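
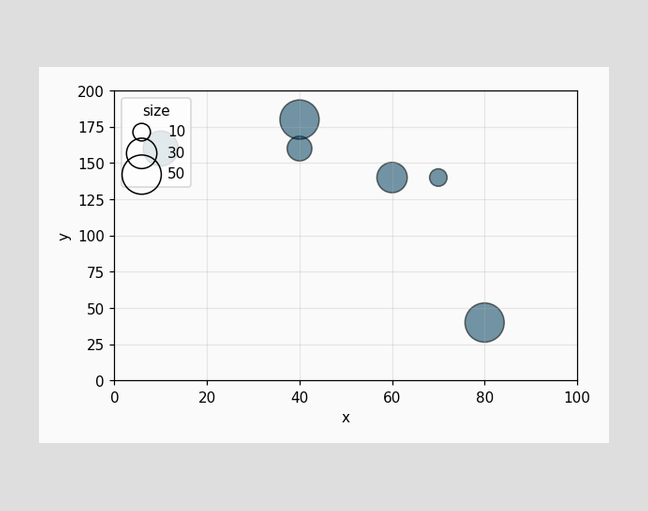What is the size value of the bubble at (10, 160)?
Matching the bubble at (10, 160) against the size legend gives 40.

40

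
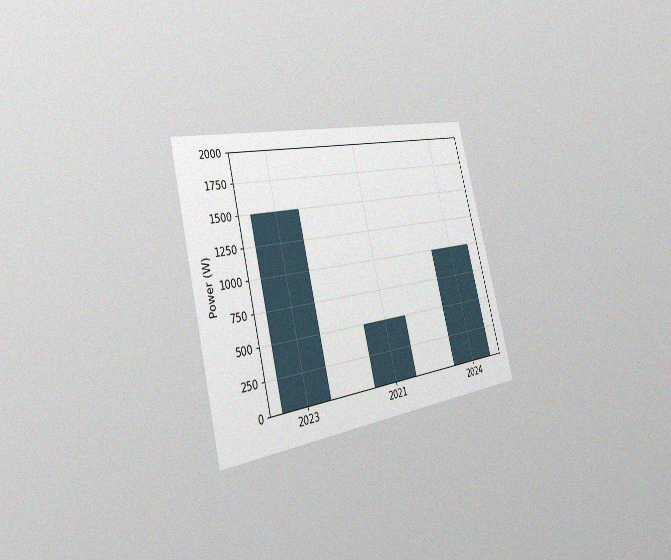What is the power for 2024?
The chart is tilted about 14° counter-clockwise and viewed slightly from the left, with some photo noise. Reading along the chart's y-axis, the 2024 bar reaches 1000W.

1000W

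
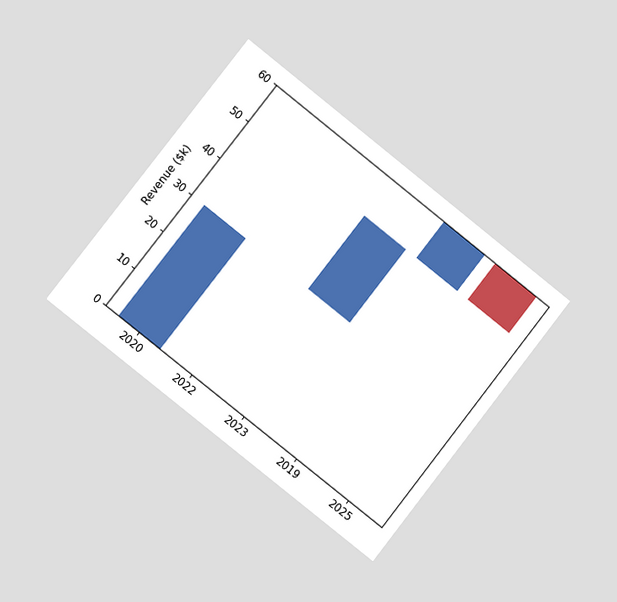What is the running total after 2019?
$60k

The chart is tilted about 38° clockwise and viewed at a slight angle. After 2019 the running total reaches $60k.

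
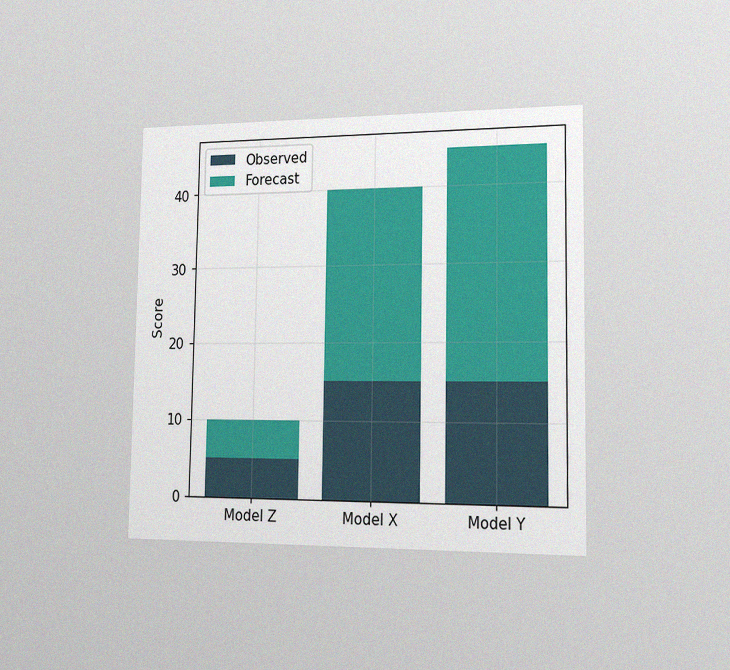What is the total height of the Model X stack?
The chart is viewed slightly from the right, with some photo noise. The Model X stack's top reaches 40 on the y-axis.

40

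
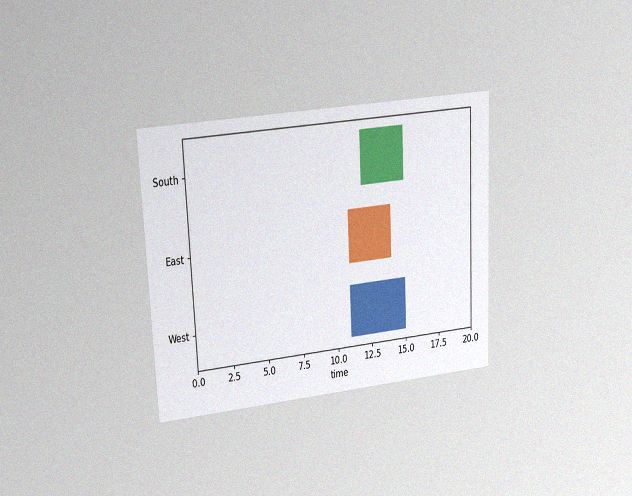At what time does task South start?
12

The chart is tilted about 3° counter-clockwise and viewed at a slight angle, with some photo noise. The South bar begins at t=12.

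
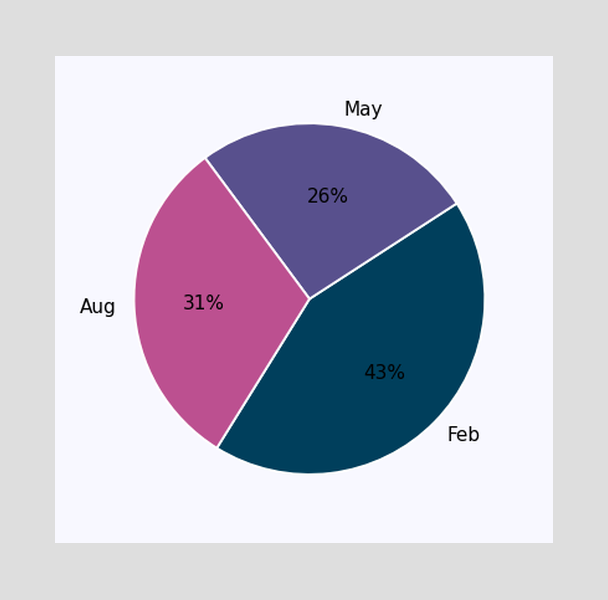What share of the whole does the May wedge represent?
The May slice takes up 26% of the pie.

26%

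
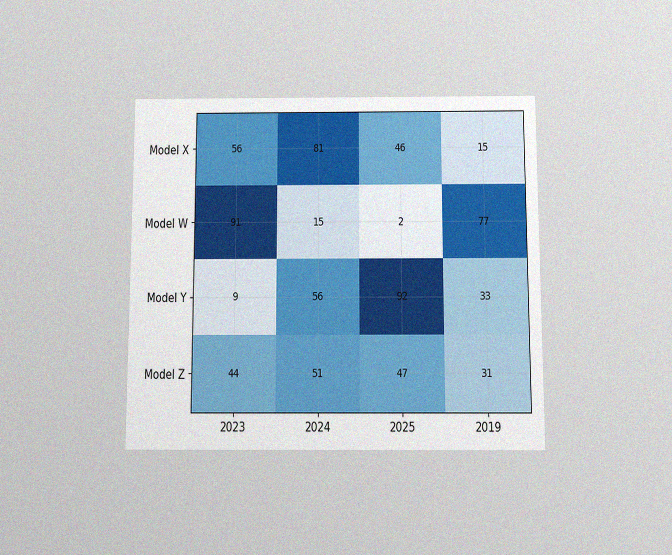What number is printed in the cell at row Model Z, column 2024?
The chart is viewed slightly from below, with some photo noise. The (Model Z, 2024) cell reads 51.

51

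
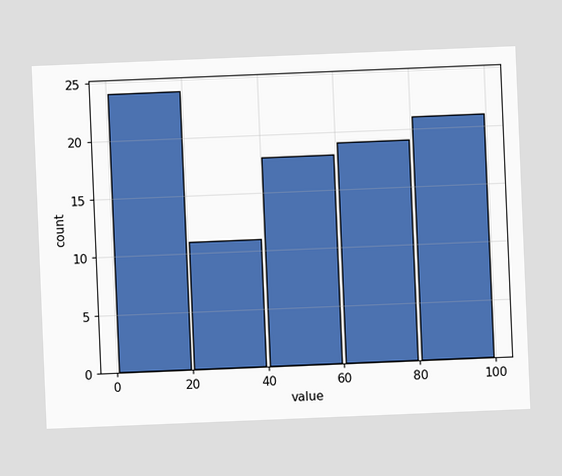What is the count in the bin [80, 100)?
The chart is tilted about 2° counter-clockwise. The [80, 100) bin has height 21.

21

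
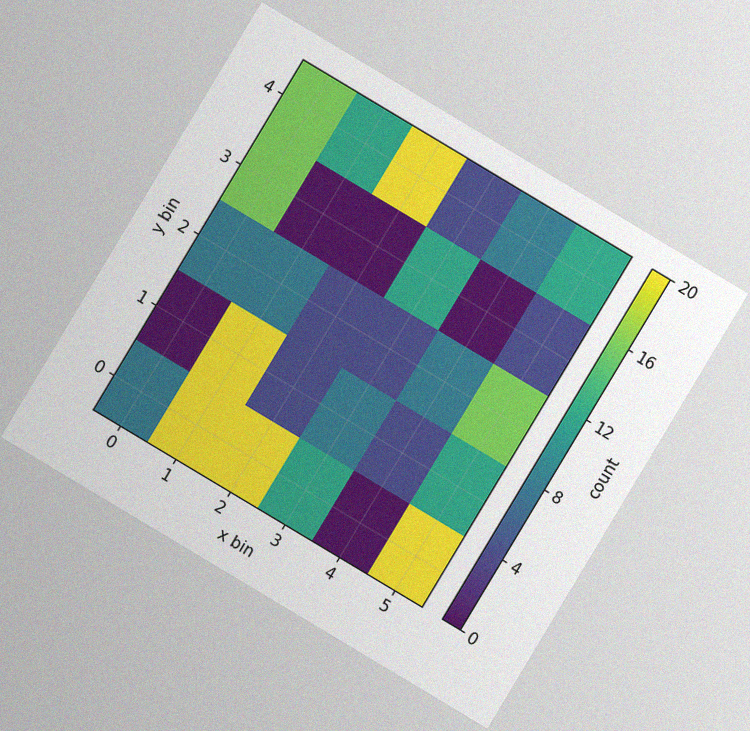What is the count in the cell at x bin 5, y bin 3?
4

The chart is tilted about 31° clockwise, with some photo noise. Matching the cell (5, 3) against the colorbar gives 4.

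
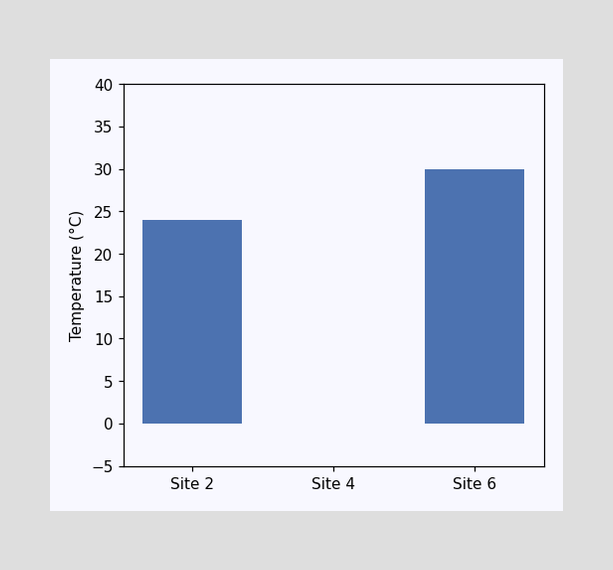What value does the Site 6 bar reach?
30°C

Reading along the chart's y-axis, the Site 6 bar reaches 30°C.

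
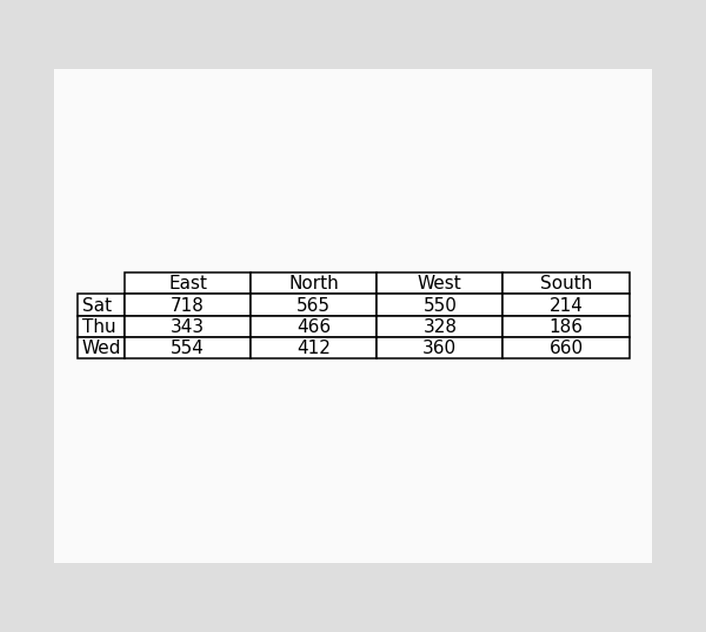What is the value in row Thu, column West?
The (Thu, West) cell reads 328.

328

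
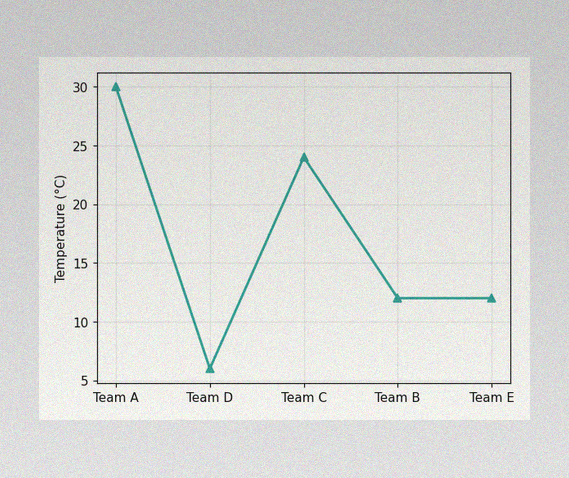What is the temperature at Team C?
The image has some photo noise and uneven lighting. At Team C, the line is at 24°C.

24°C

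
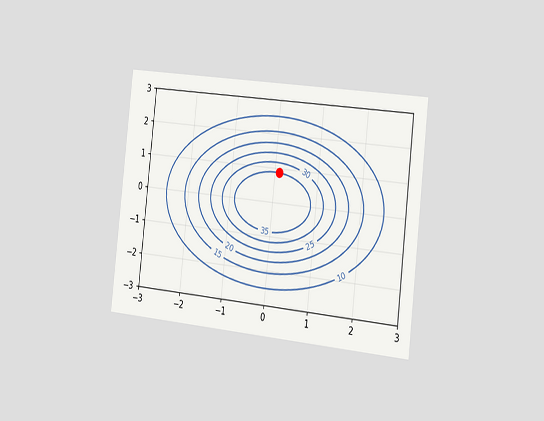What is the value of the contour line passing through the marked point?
The chart is tilted about 6° clockwise and viewed slightly from the right. The marked point sits on the contour labelled 35.

35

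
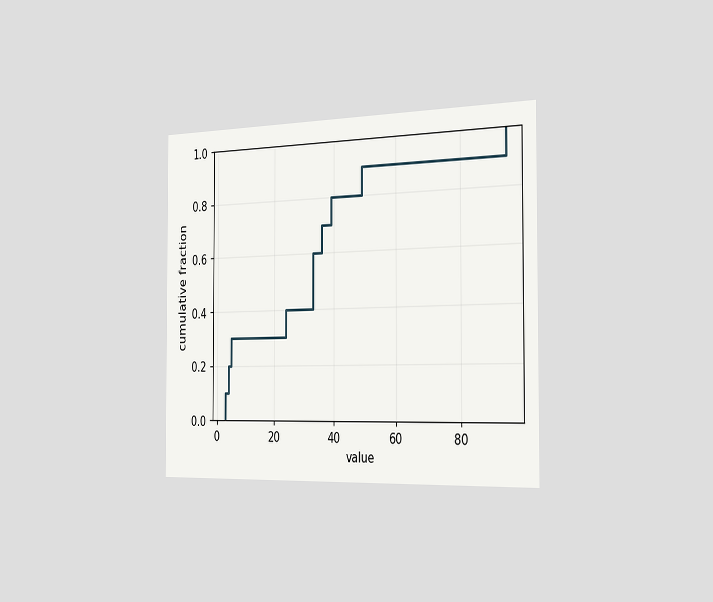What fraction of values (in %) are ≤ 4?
The chart is viewed slightly from the right. At x=4 the ECDF step is at 20%.

20%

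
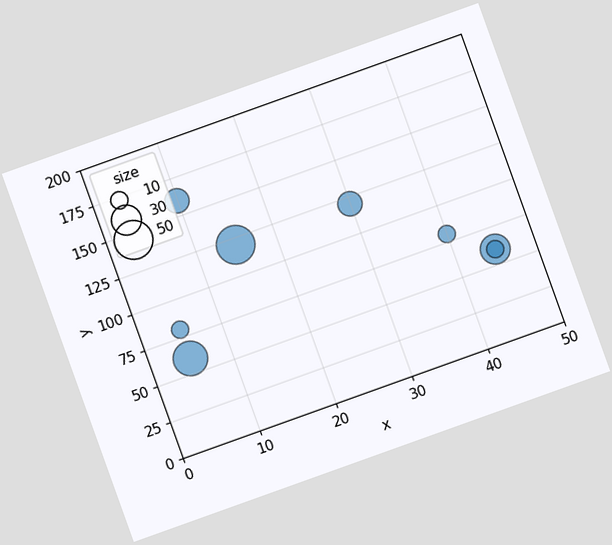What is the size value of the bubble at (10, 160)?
The chart is tilted about 20° counter-clockwise. Matching the bubble at (10, 160) against the size legend gives 20.

20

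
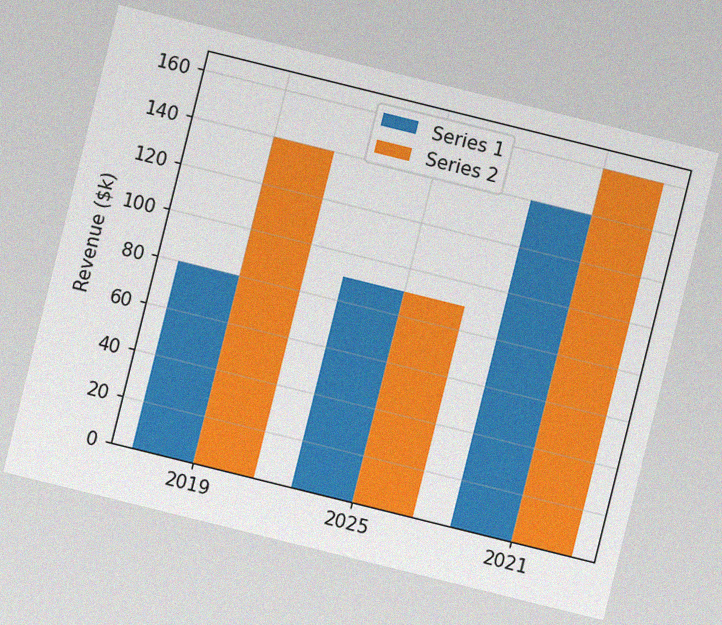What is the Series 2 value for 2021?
The chart is tilted about 14° clockwise, with some photo noise. The Series 2 bar at 2021 reaches $160k on the y-axis.

$160k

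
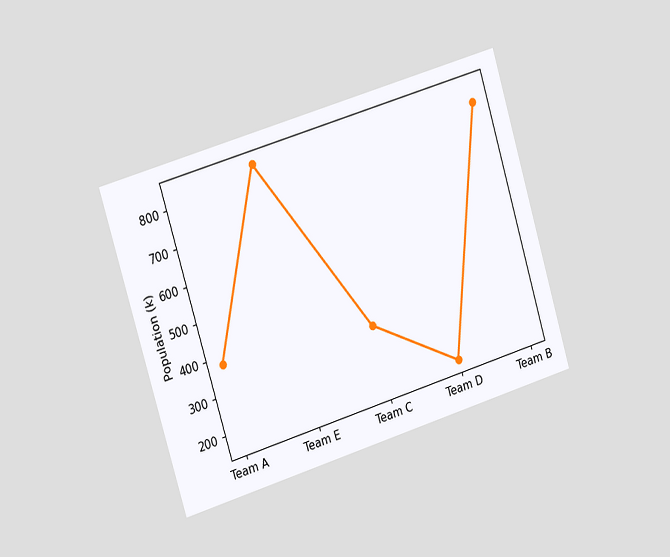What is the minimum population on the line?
The chart is tilted about 17° counter-clockwise and viewed slightly from the left. The lowest point is at Team D, and reading across to the y-axis gives 168k.

168k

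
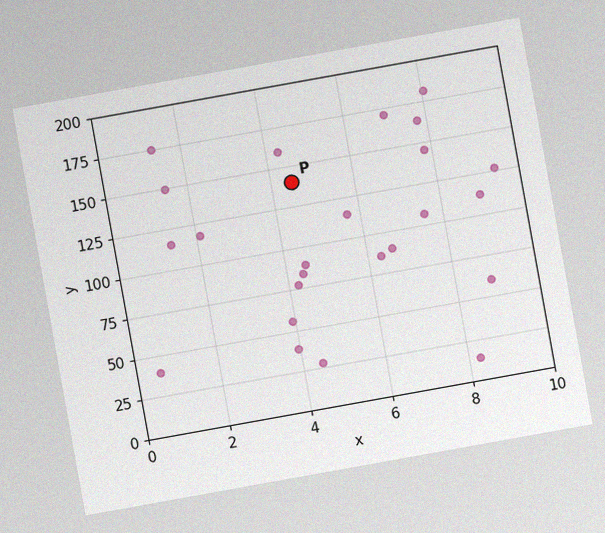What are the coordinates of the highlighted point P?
The chart is tilted about 10° counter-clockwise, with some photo noise. Following the gridlines from P to each axis, P sits at (4.5, 140).

(4.5, 140)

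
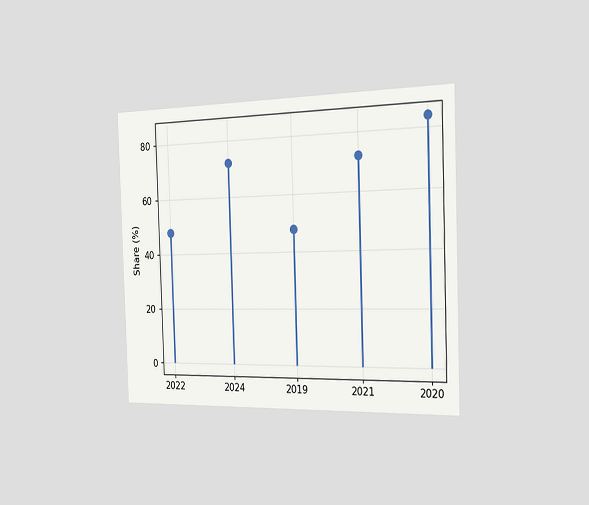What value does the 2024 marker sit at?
The chart is viewed slightly from the right. The 2024 marker sits at 72%.

72%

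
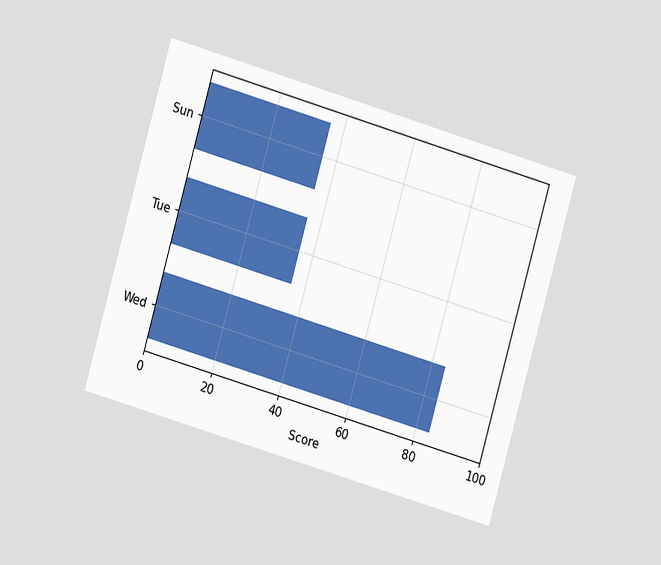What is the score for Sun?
The chart is tilted about 16° clockwise and viewed at a slight angle. Reading along the chart's x-axis, the Sun bar reaches 36.

36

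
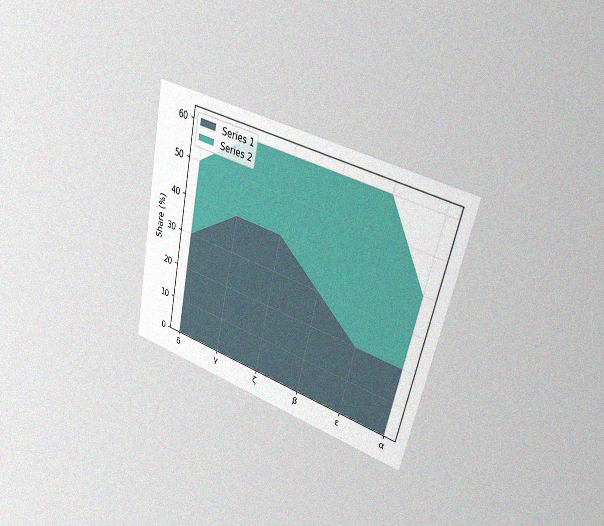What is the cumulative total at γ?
60%

The chart is tilted about 12° clockwise and viewed slightly from the right, with some photo noise. The stacked total at γ reaches 60%.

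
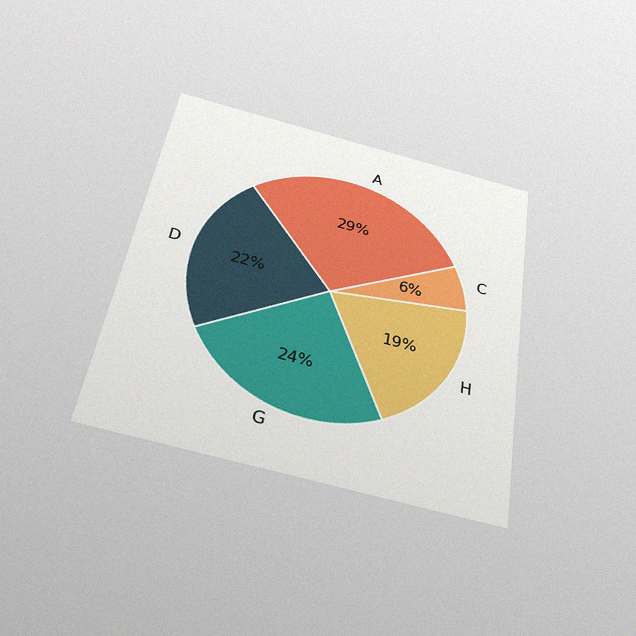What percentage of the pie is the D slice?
22%

The chart is tilted about 9° clockwise and viewed slightly from below, with some photo noise. The D slice takes up 22% of the pie.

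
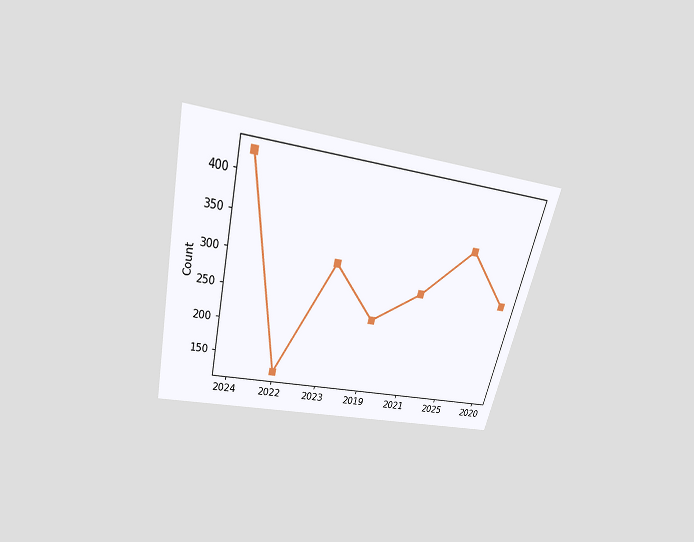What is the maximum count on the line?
425

The chart is tilted about 14° clockwise and viewed slightly from above. The highest point is at 2024, and reading across to the y-axis gives 425.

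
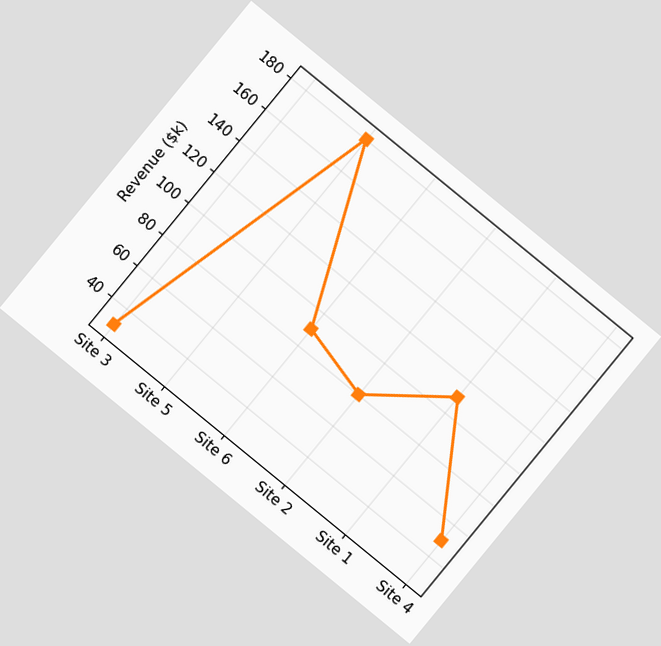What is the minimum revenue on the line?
$30k

The chart is tilted about 39° clockwise. The lowest point is at Site 3, and reading across to the y-axis gives $30k.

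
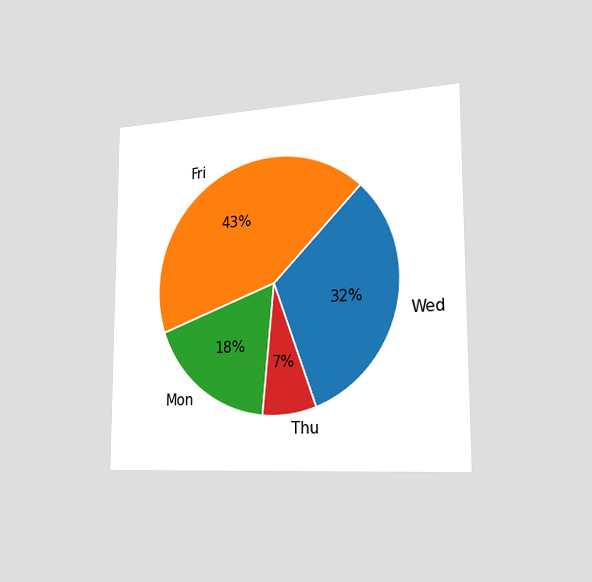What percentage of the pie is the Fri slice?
The chart is viewed slightly from the right. The Fri slice takes up 43% of the pie.

43%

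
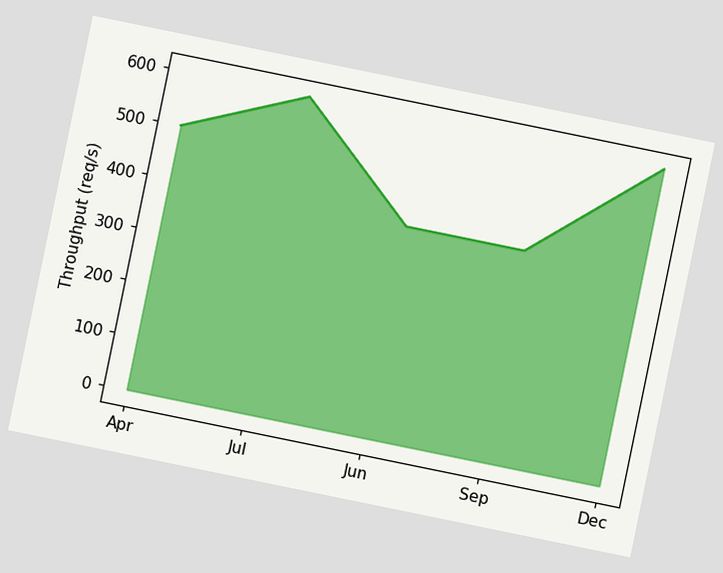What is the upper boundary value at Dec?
The chart is tilted about 12° clockwise. At Dec the upper boundary is at 600req/s.

600req/s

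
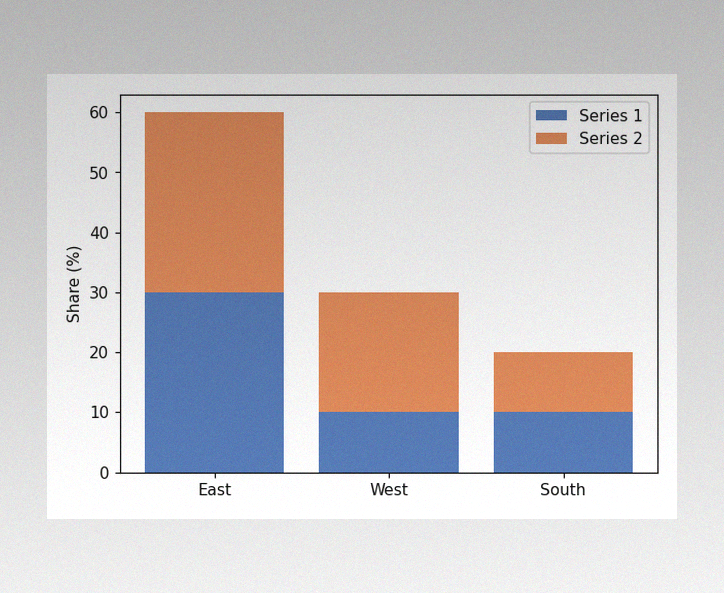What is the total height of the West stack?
30%

The image has some photo noise and uneven lighting. The West stack's top reaches 30% on the y-axis.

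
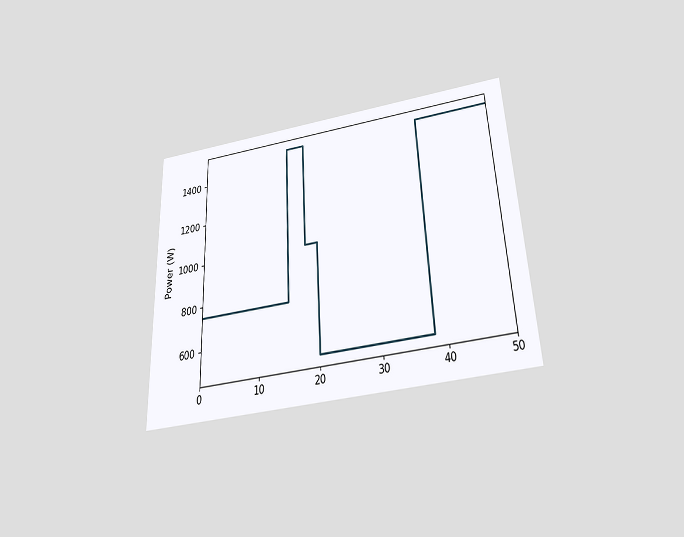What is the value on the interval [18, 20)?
1000W

The chart is tilted about 2° counter-clockwise and viewed slightly from below. On [18, 20) the step sits at 1000W.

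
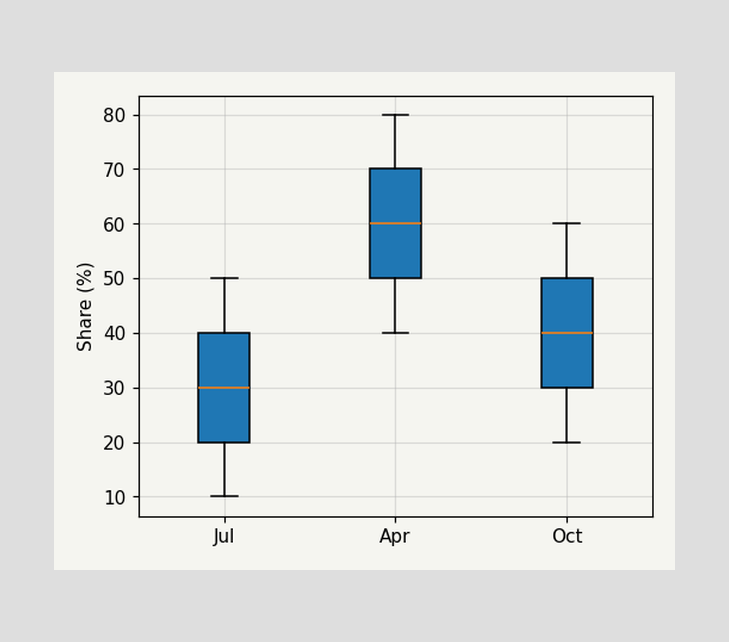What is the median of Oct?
40%

The median line in the Oct box sits at 40%.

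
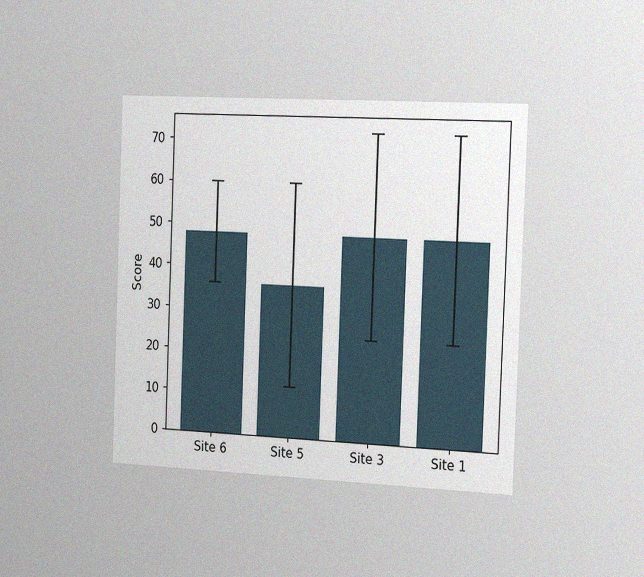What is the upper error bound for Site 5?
The chart is tilted about 2° clockwise and viewed slightly from the right, with some photo noise. The Site 5 bar's upper whisker reaches 60.

60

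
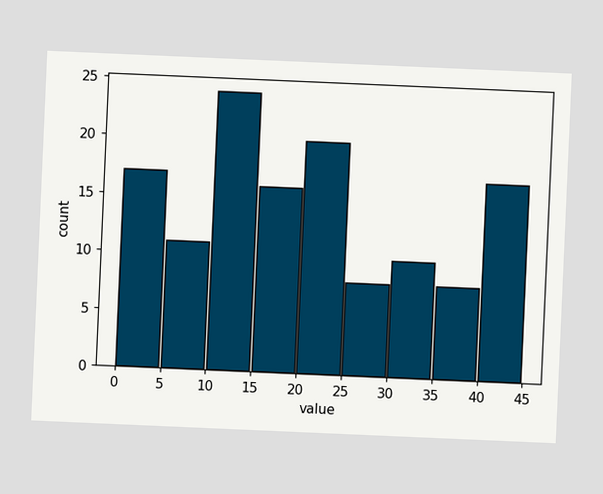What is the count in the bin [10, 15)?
The chart is tilted about 2° clockwise. The [10, 15) bin has height 24.

24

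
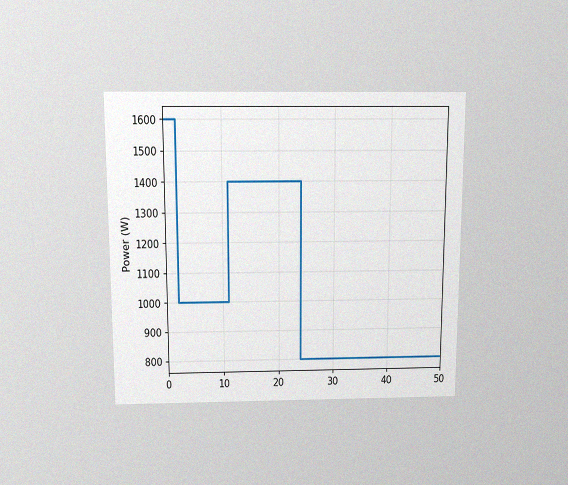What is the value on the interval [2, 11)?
The chart is viewed slightly from above, with some photo noise. On [2, 11) the step sits at 1000W.

1000W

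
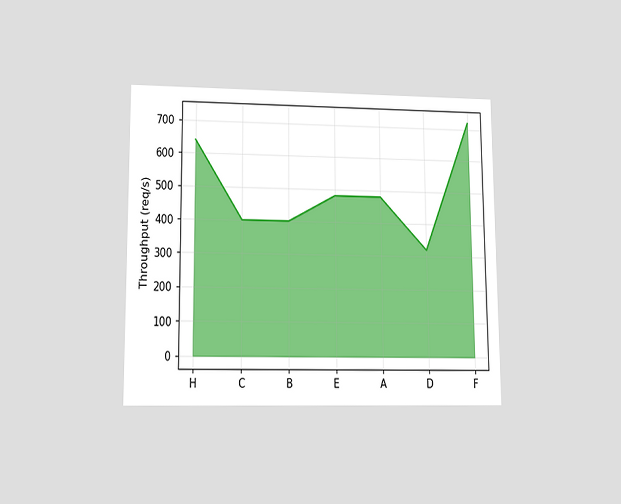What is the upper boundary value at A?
480req/s

The chart is viewed at a slight angle. At A the upper boundary is at 480req/s.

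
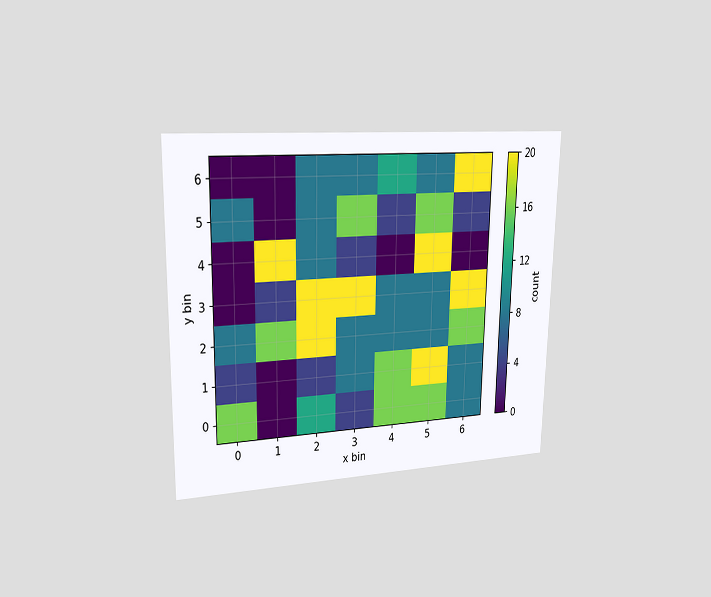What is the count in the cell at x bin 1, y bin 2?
16

The chart is viewed slightly from the left. Matching the cell (1, 2) against the colorbar gives 16.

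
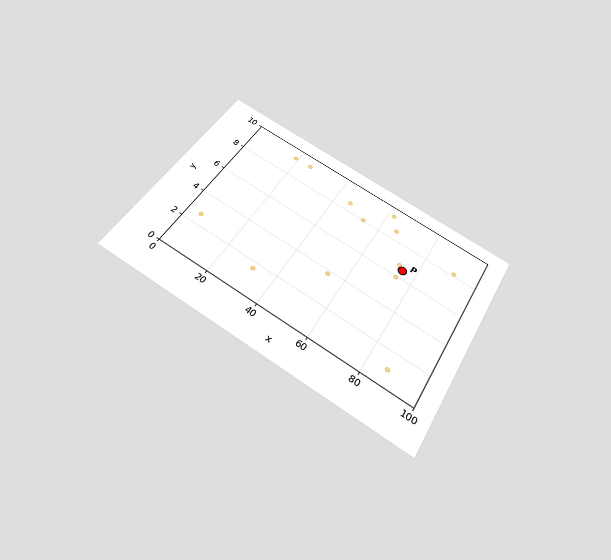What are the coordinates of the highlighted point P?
(75, 6.5)

The chart is tilted about 30° clockwise and viewed slightly from below. Following the gridlines from P to each axis, P sits at (75, 6.5).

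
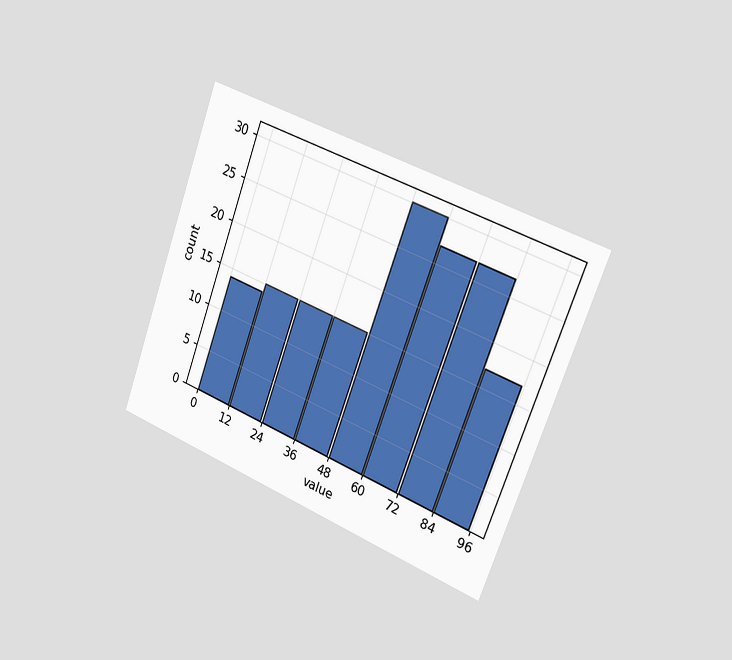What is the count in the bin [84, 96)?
17

The chart is tilted about 20° clockwise and viewed slightly from the right. The [84, 96) bin has height 17.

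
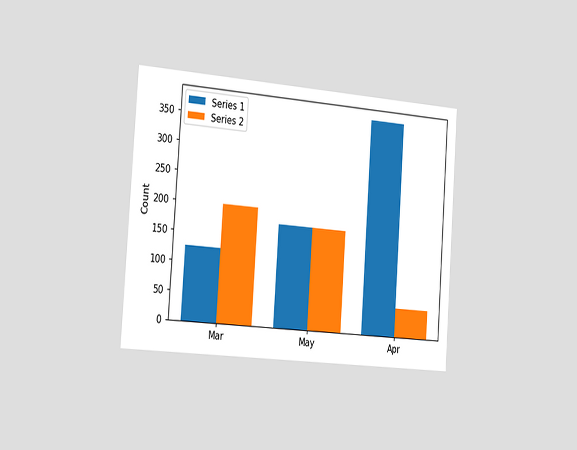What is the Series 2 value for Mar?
200

The chart is tilted about 4° clockwise and viewed slightly from the left. The Series 2 bar at Mar reaches 200 on the y-axis.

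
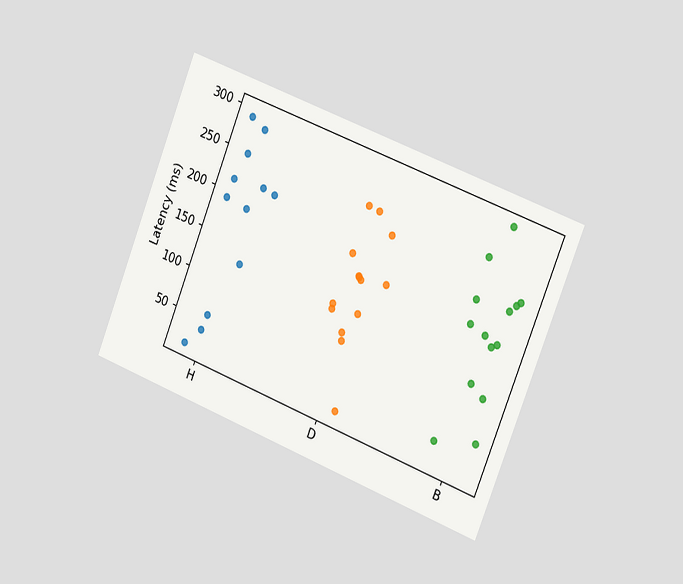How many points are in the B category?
14

The chart is tilted about 21° clockwise and viewed slightly from the right. Counting the markers in the B column gives 14.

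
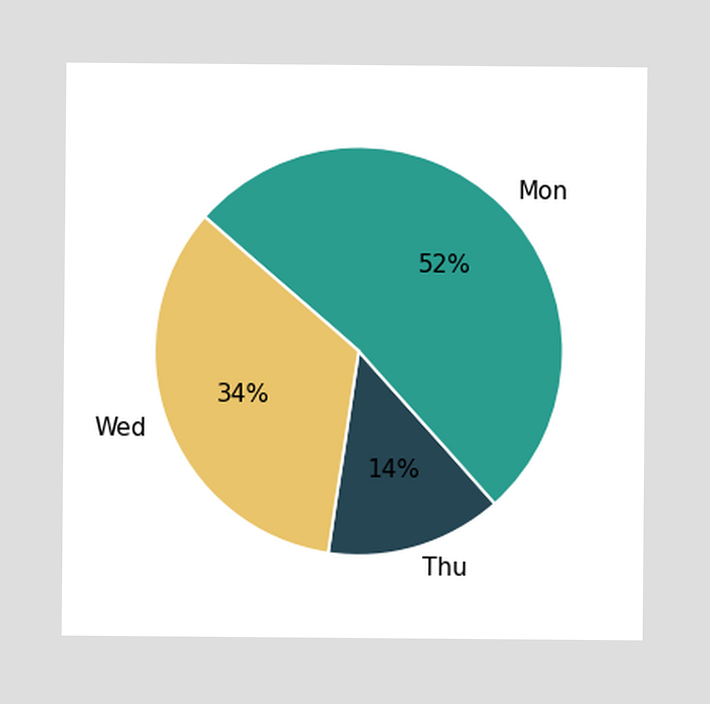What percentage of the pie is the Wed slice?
The Wed slice takes up 34% of the pie.

34%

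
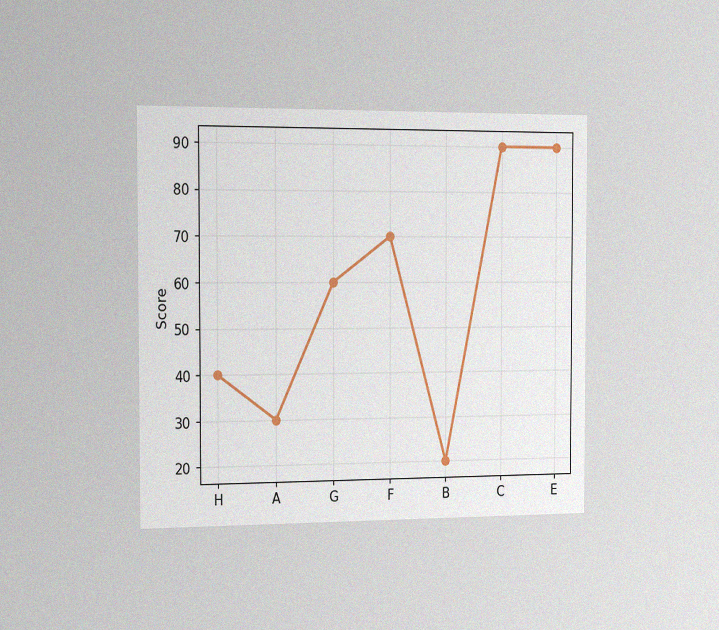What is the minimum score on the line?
The chart is viewed slightly from the left, with some photo noise. The lowest point is at B, and reading across to the y-axis gives 20.

20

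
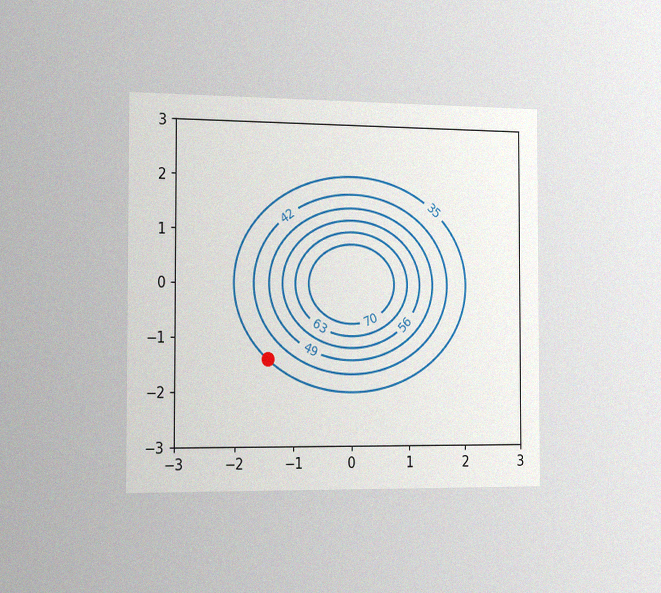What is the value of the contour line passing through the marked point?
The chart is viewed slightly from the left, with some photo noise. The marked point sits on the contour labelled 35.

35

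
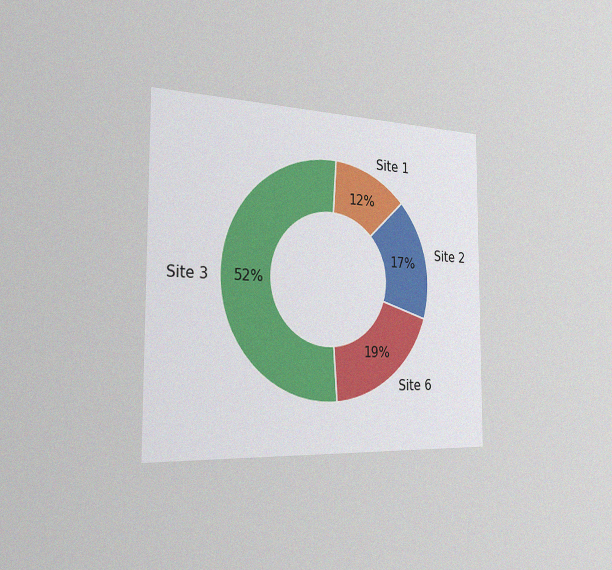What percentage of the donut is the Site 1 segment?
12%

The chart is viewed slightly from the left, with some photo noise. The Site 1 segment takes up 12% of the ring.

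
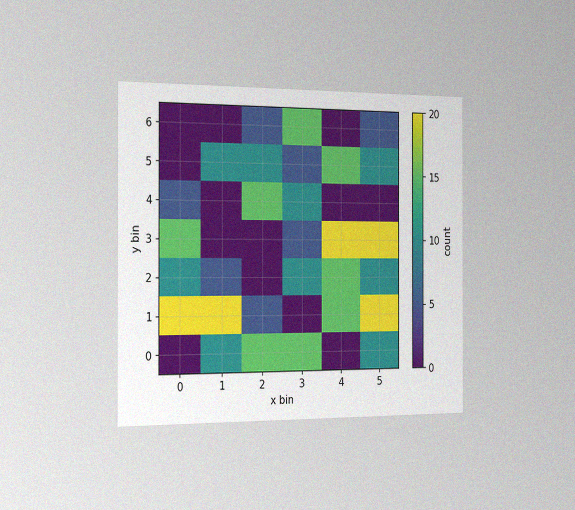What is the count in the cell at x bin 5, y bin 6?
The chart is viewed slightly from the left, with some photo noise. Matching the cell (5, 6) against the colorbar gives 5.

5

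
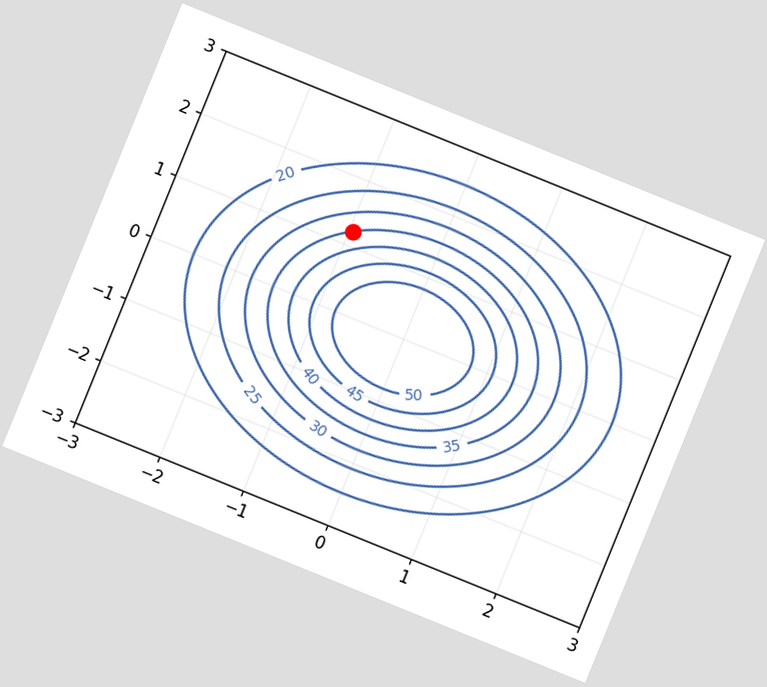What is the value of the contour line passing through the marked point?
35

The chart is tilted about 22° clockwise. The marked point sits on the contour labelled 35.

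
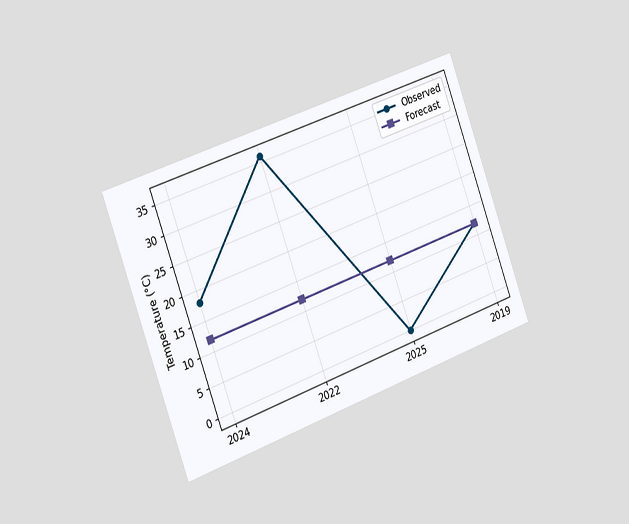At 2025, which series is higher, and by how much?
The chart is tilted about 20° counter-clockwise and viewed slightly from the left. At 2025, Forecast sits above the other line by 12°C.

Forecast, by 12°C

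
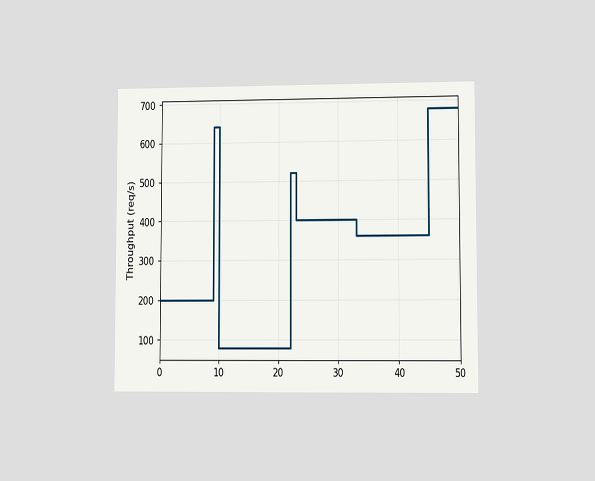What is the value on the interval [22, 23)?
520req/s

The chart is viewed at a slight angle. On [22, 23) the step sits at 520req/s.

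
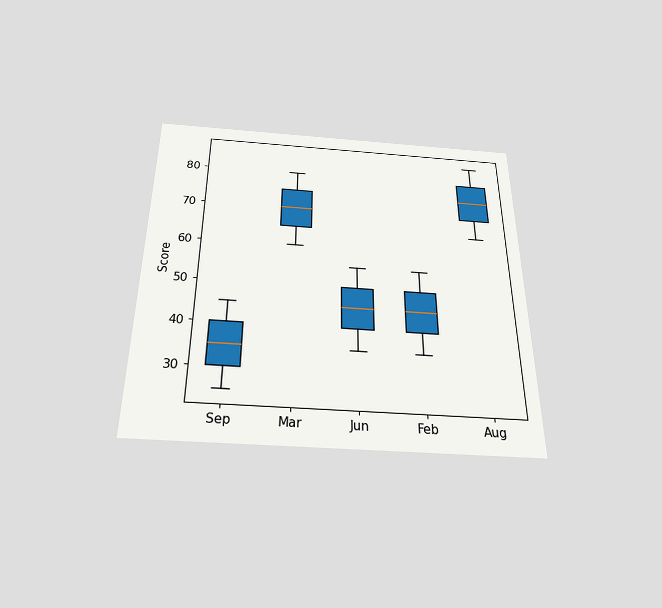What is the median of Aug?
75

The chart is viewed slightly from below. The median line in the Aug box sits at 75.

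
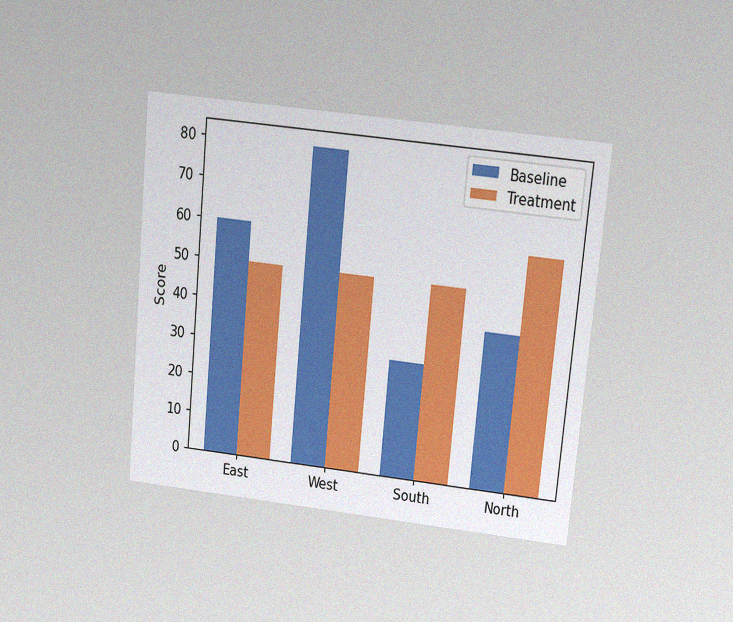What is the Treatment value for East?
The chart is tilted about 5° clockwise and viewed at a slight angle, with some photo noise. The Treatment bar at East reaches 50 on the y-axis.

50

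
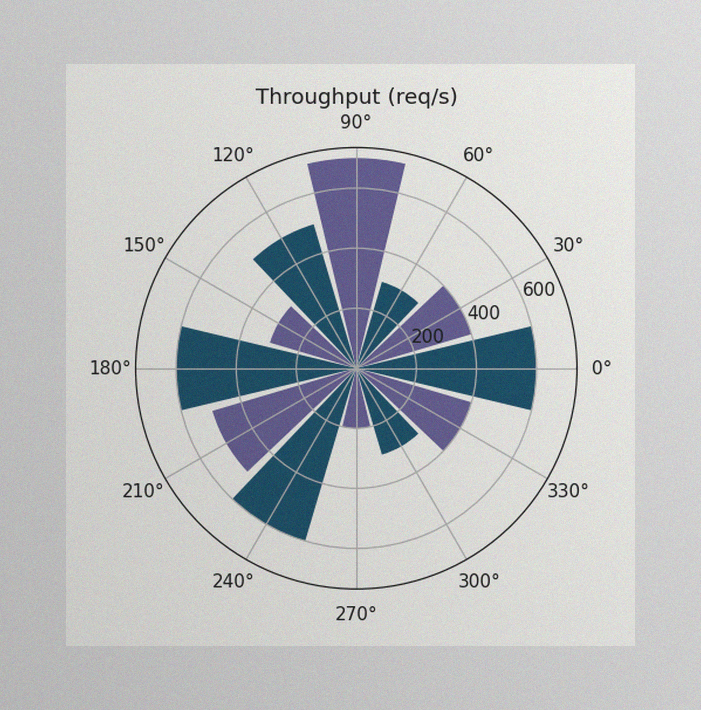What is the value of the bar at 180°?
The image has some photo noise and uneven lighting. The bar at 180° reaches 600req/s on the radial axis.

600req/s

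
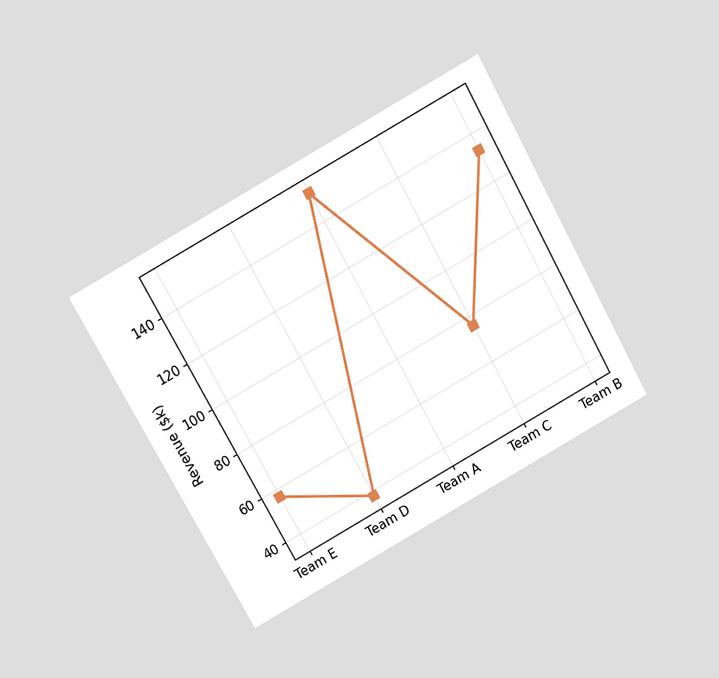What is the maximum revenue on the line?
$152k

The chart is tilted about 29° counter-clockwise and viewed slightly from above. The highest point is at Team A, and reading across to the y-axis gives $152k.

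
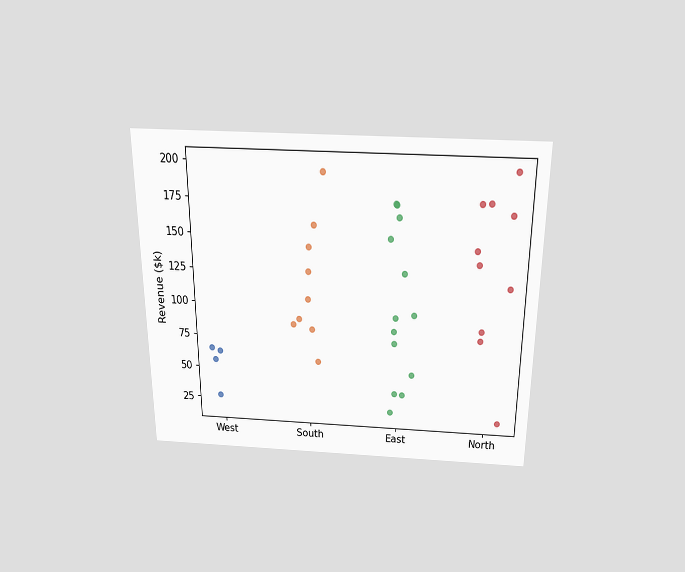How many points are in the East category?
The chart is viewed slightly from above. Counting the markers in the East column gives 13.

13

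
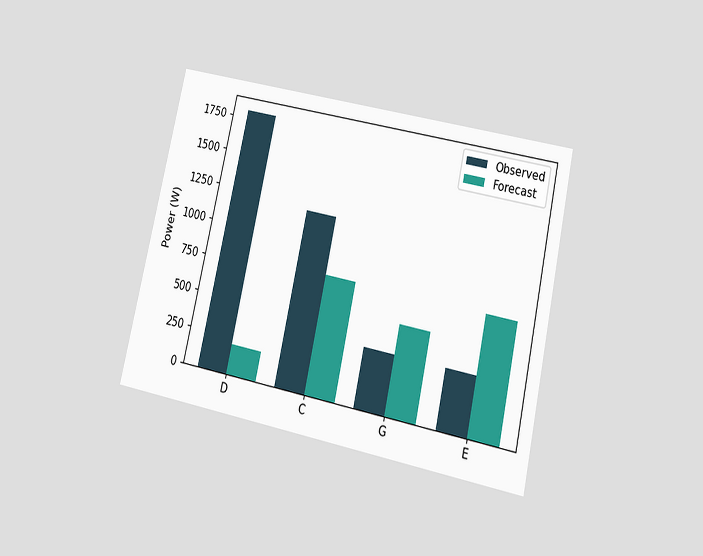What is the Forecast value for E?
The chart is tilted about 13° clockwise and viewed slightly from below. The Forecast bar at E reaches 800W on the y-axis.

800W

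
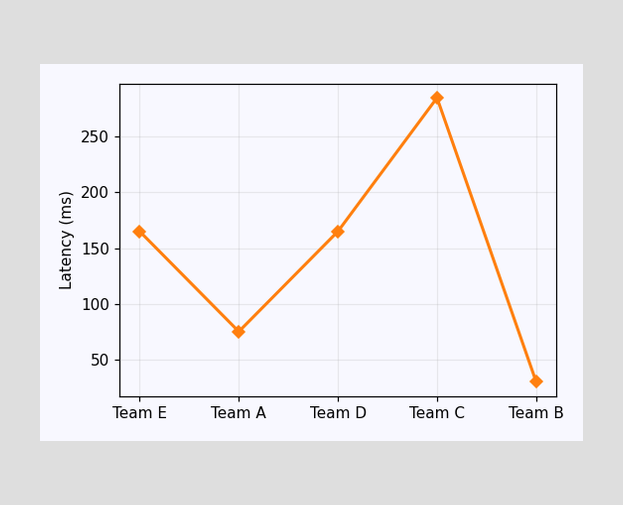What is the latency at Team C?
At Team C, the line is at 285ms.

285ms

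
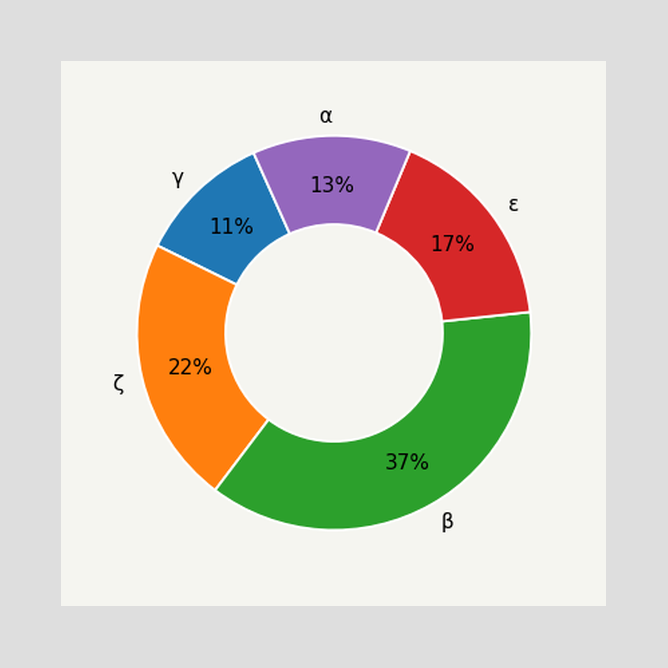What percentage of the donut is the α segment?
13%

The α segment takes up 13% of the ring.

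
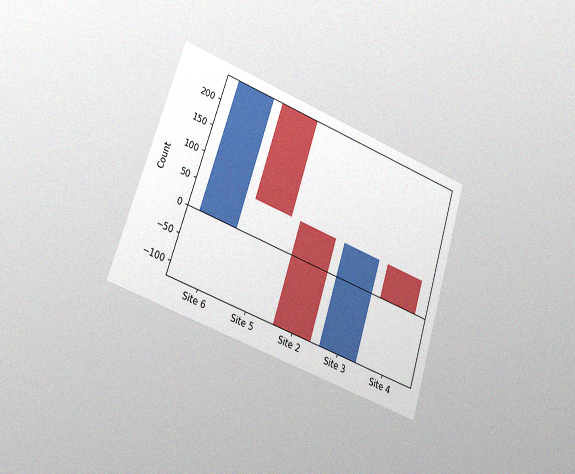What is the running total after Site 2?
The chart is tilted about 18° clockwise and viewed slightly from the left, with some photo noise. After Site 2 the running total reaches -124.

-124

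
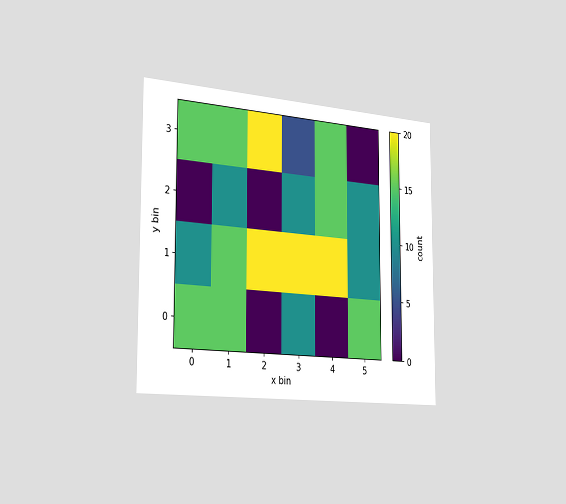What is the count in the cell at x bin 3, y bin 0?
The chart is viewed slightly from the left. Matching the cell (3, 0) against the colorbar gives 10.

10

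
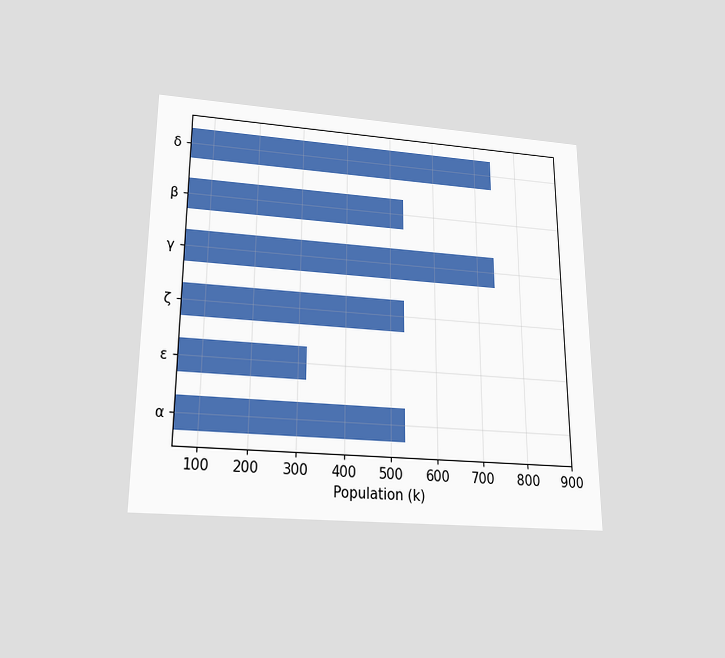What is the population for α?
530k

The chart is viewed slightly from below. Reading along the chart's x-axis, the α bar reaches 530k.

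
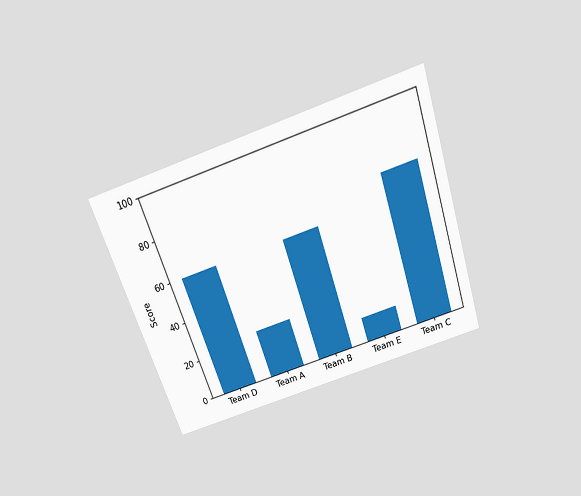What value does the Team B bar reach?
60

The chart is tilted about 19° counter-clockwise and viewed slightly from above. Reading along the chart's y-axis, the Team B bar reaches 60.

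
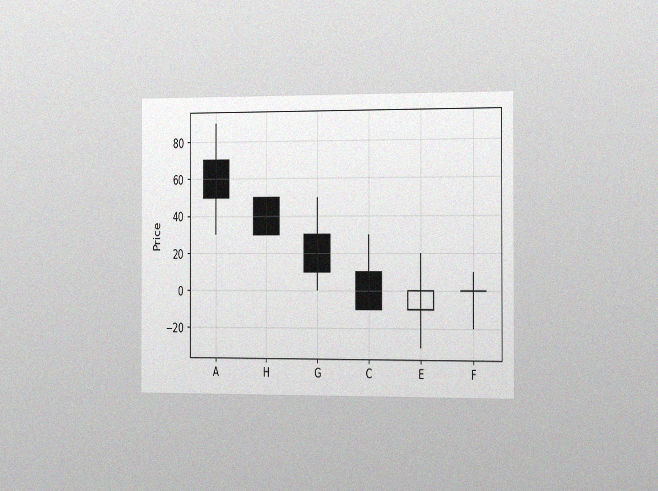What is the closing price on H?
The chart is viewed slightly from the right, with some photo noise. The H candle closes at 30.

30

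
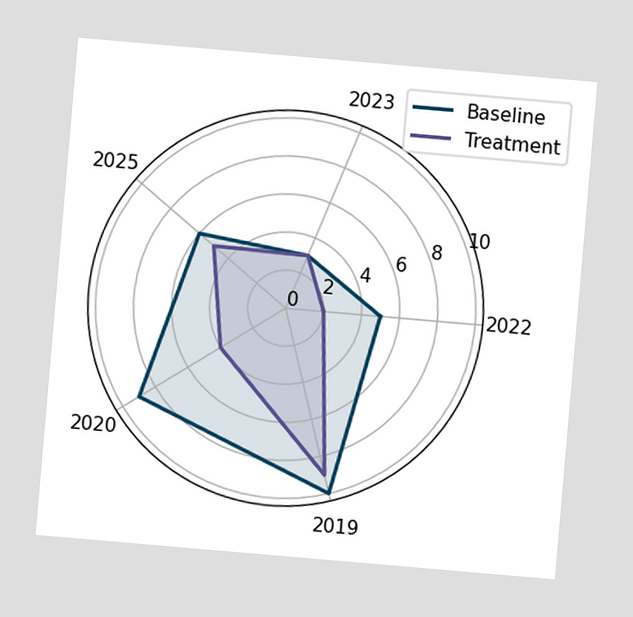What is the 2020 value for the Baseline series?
The chart is tilted about 5° clockwise. On the 2020 axis, Baseline reaches 9.

9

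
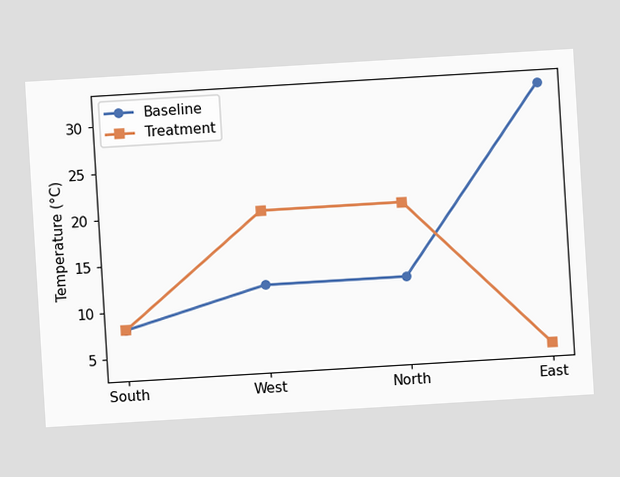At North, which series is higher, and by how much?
The chart is tilted about 3° counter-clockwise. At North, Treatment sits above the other line by 8°C.

Treatment, by 8°C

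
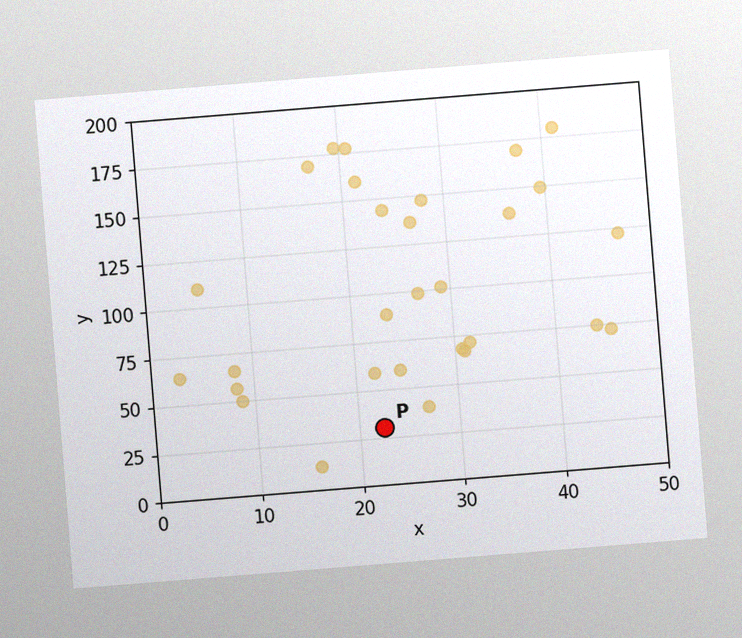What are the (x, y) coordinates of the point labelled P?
The chart is tilted about 5° counter-clockwise, with some photo noise. Following the gridlines from P to each axis, P sits at (22.5, 30).

(22.5, 30)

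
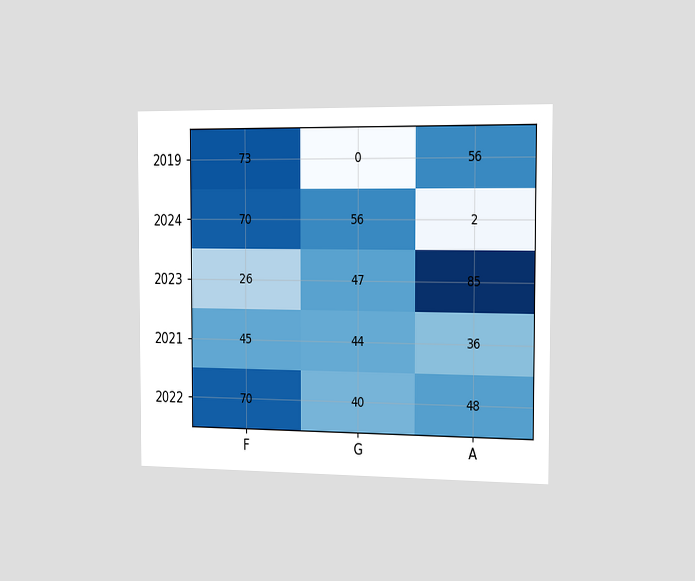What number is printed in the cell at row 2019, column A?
56

The chart is viewed slightly from the right. The (2019, A) cell reads 56.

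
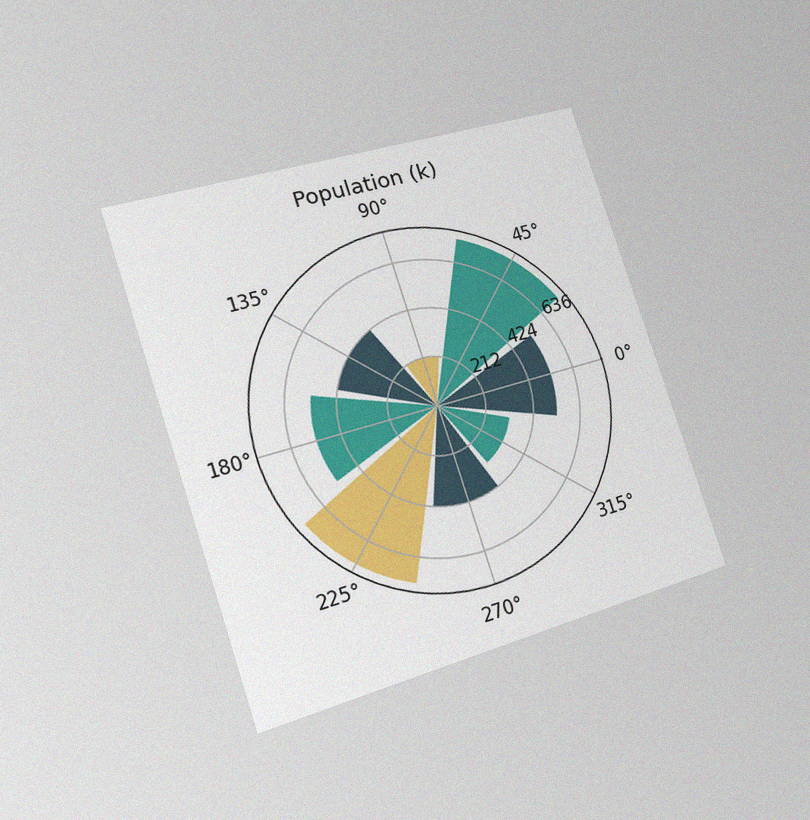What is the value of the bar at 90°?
The chart is tilted about 18° counter-clockwise and viewed slightly from the left, with some photo noise. The bar at 90° reaches 212k on the radial axis.

212k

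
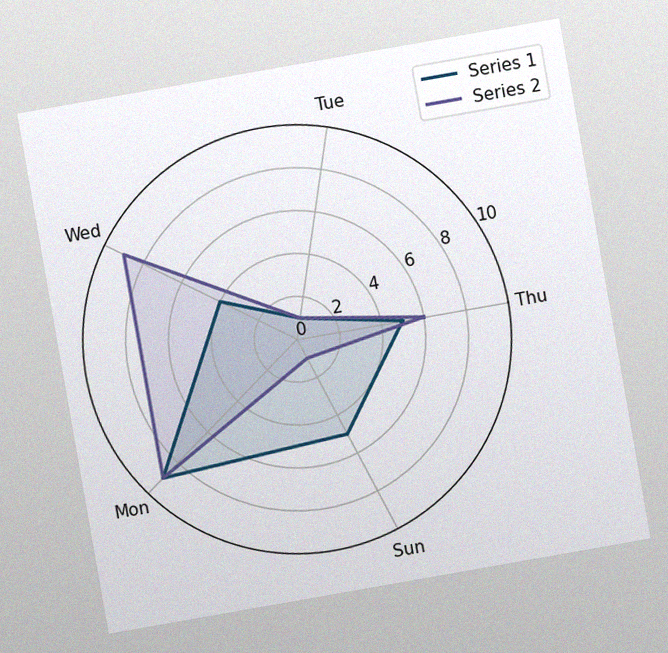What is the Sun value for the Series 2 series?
The chart is tilted about 10° counter-clockwise, with some photo noise. On the Sun axis, Series 2 reaches 1.

1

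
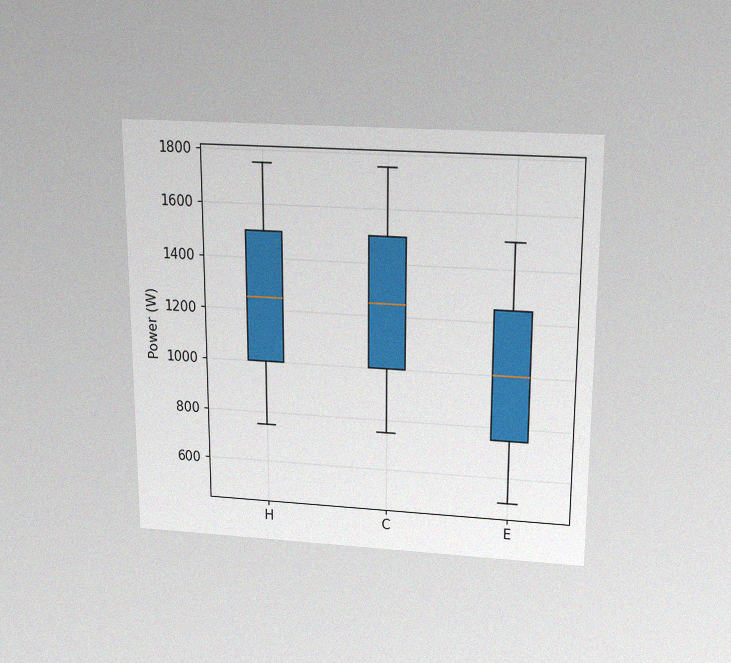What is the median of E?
1000W

The chart is viewed slightly from above, with some photo noise. The median line in the E box sits at 1000W.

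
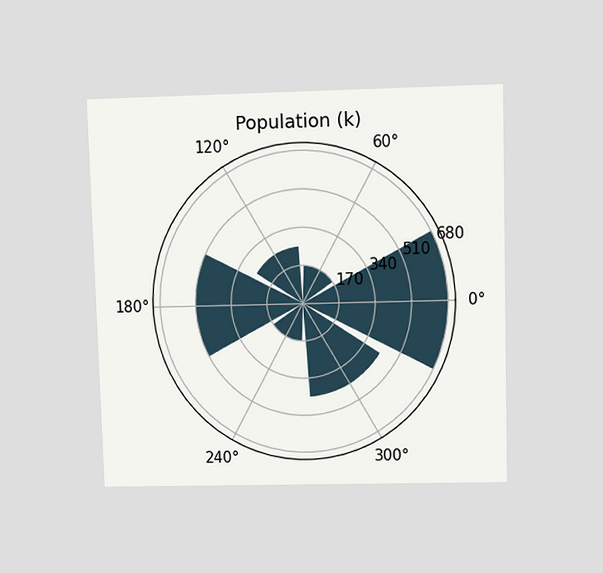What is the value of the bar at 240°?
The chart is viewed at a slight angle. The bar at 240° reaches 170k on the radial axis.

170k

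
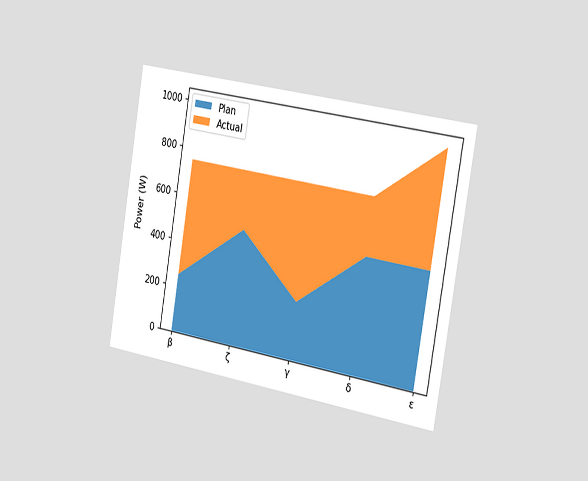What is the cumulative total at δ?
750W

The chart is tilted about 9° clockwise and viewed slightly from the right. The stacked total at δ reaches 750W.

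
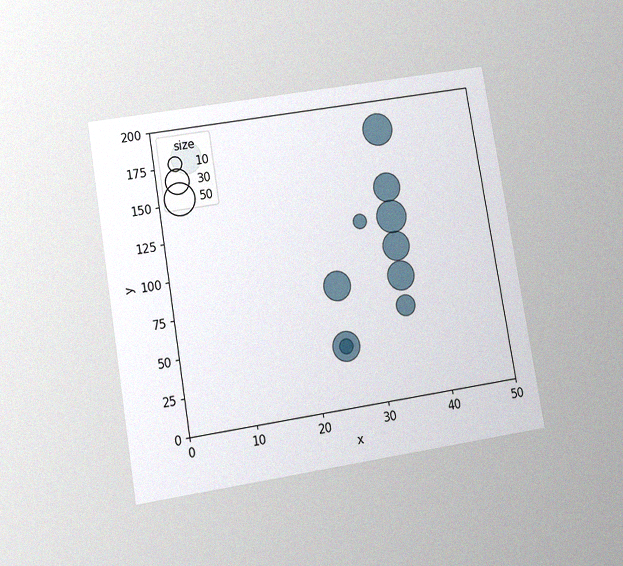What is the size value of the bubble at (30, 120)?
The chart is tilted about 9° counter-clockwise and viewed at a slight angle, with some photo noise. Matching the bubble at (30, 120) against the size legend gives 10.

10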